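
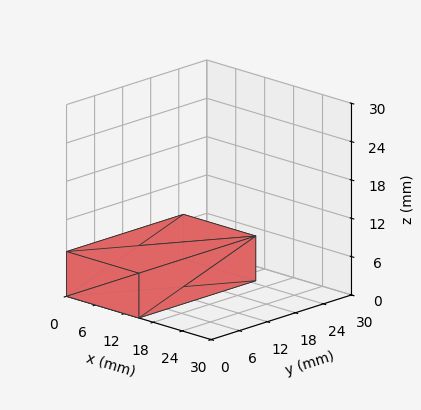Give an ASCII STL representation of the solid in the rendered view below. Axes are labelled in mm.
Reading the render: the shape is a rectangular box, roughly 15 × 25 mm footprint and 7 mm tall (dimensions read to the nearest mm from the axis ticks). For the STL, each face is triangulated and given an outward normal.

solid part
  facet normal 0.0000 0.0000 -1.0000
    outer loop
      vertex 15.000 25.000 0.000
      vertex 15.000 0.000 0.000
      vertex 0.000 0.000 0.000
    endloop
  endfacet
  facet normal 0.0000 0.0000 -1.0000
    outer loop
      vertex 0.000 25.000 0.000
      vertex 15.000 25.000 0.000
      vertex 0.000 0.000 0.000
    endloop
  endfacet
  facet normal 0.0000 0.0000 1.0000
    outer loop
      vertex 0.000 0.000 7.000
      vertex 15.000 0.000 7.000
      vertex 15.000 25.000 7.000
    endloop
  endfacet
  facet normal 0.0000 0.0000 1.0000
    outer loop
      vertex 0.000 0.000 7.000
      vertex 15.000 25.000 7.000
      vertex 0.000 25.000 7.000
    endloop
  endfacet
  facet normal 0.0000 -1.0000 0.0000
    outer loop
      vertex 0.000 0.000 0.000
      vertex 15.000 0.000 0.000
      vertex 15.000 0.000 7.000
    endloop
  endfacet
  facet normal 0.0000 -1.0000 0.0000
    outer loop
      vertex 0.000 0.000 0.000
      vertex 15.000 0.000 7.000
      vertex 0.000 0.000 7.000
    endloop
  endfacet
  facet normal 0.0000 1.0000 0.0000
    outer loop
      vertex 15.000 25.000 7.000
      vertex 15.000 25.000 0.000
      vertex 0.000 25.000 0.000
    endloop
  endfacet
  facet normal 0.0000 1.0000 0.0000
    outer loop
      vertex 0.000 25.000 7.000
      vertex 15.000 25.000 7.000
      vertex 0.000 25.000 0.000
    endloop
  endfacet
  facet normal -1.0000 0.0000 0.0000
    outer loop
      vertex 0.000 25.000 7.000
      vertex 0.000 25.000 0.000
      vertex 0.000 0.000 0.000
    endloop
  endfacet
  facet normal -1.0000 0.0000 0.0000
    outer loop
      vertex 0.000 0.000 7.000
      vertex 0.000 25.000 7.000
      vertex 0.000 0.000 0.000
    endloop
  endfacet
  facet normal 1.0000 0.0000 0.0000
    outer loop
      vertex 15.000 0.000 0.000
      vertex 15.000 25.000 0.000
      vertex 15.000 25.000 7.000
    endloop
  endfacet
  facet normal 1.0000 0.0000 0.0000
    outer loop
      vertex 15.000 0.000 0.000
      vertex 15.000 25.000 7.000
      vertex 15.000 0.000 7.000
    endloop
  endfacet
endsolid part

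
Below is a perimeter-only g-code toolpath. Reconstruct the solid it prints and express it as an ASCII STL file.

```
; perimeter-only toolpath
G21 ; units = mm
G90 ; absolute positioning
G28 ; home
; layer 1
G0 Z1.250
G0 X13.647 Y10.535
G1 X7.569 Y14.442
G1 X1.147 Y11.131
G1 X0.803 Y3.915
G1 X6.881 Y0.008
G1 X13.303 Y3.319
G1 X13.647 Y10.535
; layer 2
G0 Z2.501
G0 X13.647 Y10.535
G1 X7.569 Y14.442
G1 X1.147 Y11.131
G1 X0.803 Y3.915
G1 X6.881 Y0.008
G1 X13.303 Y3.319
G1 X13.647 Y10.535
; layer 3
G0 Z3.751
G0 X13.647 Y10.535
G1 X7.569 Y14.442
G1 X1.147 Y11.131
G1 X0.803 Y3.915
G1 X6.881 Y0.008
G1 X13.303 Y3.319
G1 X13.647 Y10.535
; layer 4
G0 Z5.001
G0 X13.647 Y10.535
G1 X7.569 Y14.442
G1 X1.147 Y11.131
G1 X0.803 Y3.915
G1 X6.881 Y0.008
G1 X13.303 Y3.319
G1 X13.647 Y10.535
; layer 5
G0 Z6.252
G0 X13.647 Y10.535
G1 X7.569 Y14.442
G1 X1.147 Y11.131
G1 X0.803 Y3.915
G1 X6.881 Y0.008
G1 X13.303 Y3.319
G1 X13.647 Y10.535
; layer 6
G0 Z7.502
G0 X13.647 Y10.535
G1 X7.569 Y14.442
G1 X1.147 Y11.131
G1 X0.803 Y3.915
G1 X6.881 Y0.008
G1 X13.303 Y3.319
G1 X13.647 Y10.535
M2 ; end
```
solid part
  facet normal 0.0000 0.0000 -1.0000
    outer loop
      vertex 1.147 11.131 0.000
      vertex 7.569 14.442 0.000
      vertex 13.647 10.535 0.000
    endloop
  endfacet
  facet normal 0.0000 0.0000 -1.0000
    outer loop
      vertex 0.803 3.915 0.000
      vertex 1.147 11.131 0.000
      vertex 13.647 10.535 0.000
    endloop
  endfacet
  facet normal 0.0000 0.0000 -1.0000
    outer loop
      vertex 6.881 0.008 0.000
      vertex 0.803 3.915 0.000
      vertex 13.647 10.535 0.000
    endloop
  endfacet
  facet normal 0.0000 0.0000 -1.0000
    outer loop
      vertex 13.303 3.319 0.000
      vertex 6.881 0.008 0.000
      vertex 13.647 10.535 0.000
    endloop
  endfacet
  facet normal 0.0000 0.0000 1.0000
    outer loop
      vertex 13.647 10.535 7.502
      vertex 7.569 14.442 7.502
      vertex 1.147 11.131 7.502
    endloop
  endfacet
  facet normal 0.0000 0.0000 1.0000
    outer loop
      vertex 13.647 10.535 7.502
      vertex 1.147 11.131 7.502
      vertex 0.803 3.915 7.502
    endloop
  endfacet
  facet normal 0.0000 0.0000 1.0000
    outer loop
      vertex 13.647 10.535 7.502
      vertex 0.803 3.915 7.502
      vertex 6.881 0.008 7.502
    endloop
  endfacet
  facet normal 0.0000 0.0000 1.0000
    outer loop
      vertex 13.647 10.535 7.502
      vertex 6.881 0.008 7.502
      vertex 13.303 3.319 7.502
    endloop
  endfacet
  facet normal 0.5407 0.8412 0.0000
    outer loop
      vertex 13.647 10.535 0.000
      vertex 7.569 14.442 0.000
      vertex 7.569 14.442 7.502
    endloop
  endfacet
  facet normal 0.5407 0.8412 0.0000
    outer loop
      vertex 13.647 10.535 0.000
      vertex 7.569 14.442 7.502
      vertex 13.647 10.535 7.502
    endloop
  endfacet
  facet normal -0.4583 0.8888 0.0000
    outer loop
      vertex 7.569 14.442 0.000
      vertex 1.147 11.131 0.000
      vertex 1.147 11.131 7.502
    endloop
  endfacet
  facet normal -0.4583 0.8888 0.0000
    outer loop
      vertex 7.569 14.442 0.000
      vertex 1.147 11.131 7.502
      vertex 7.569 14.442 7.502
    endloop
  endfacet
  facet normal -0.9989 0.0476 0.0000
    outer loop
      vertex 1.147 11.131 0.000
      vertex 0.803 3.915 0.000
      vertex 0.803 3.915 7.502
    endloop
  endfacet
  facet normal -0.9989 0.0476 0.0000
    outer loop
      vertex 1.147 11.131 0.000
      vertex 0.803 3.915 7.502
      vertex 1.147 11.131 7.502
    endloop
  endfacet
  facet normal -0.5407 -0.8412 0.0000
    outer loop
      vertex 0.803 3.915 0.000
      vertex 6.881 0.008 0.000
      vertex 6.881 0.008 7.502
    endloop
  endfacet
  facet normal -0.5407 -0.8412 0.0000
    outer loop
      vertex 0.803 3.915 0.000
      vertex 6.881 0.008 7.502
      vertex 0.803 3.915 7.502
    endloop
  endfacet
  facet normal 0.4583 -0.8888 0.0000
    outer loop
      vertex 6.881 0.008 0.000
      vertex 13.303 3.319 0.000
      vertex 13.303 3.319 7.502
    endloop
  endfacet
  facet normal 0.4583 -0.8888 0.0000
    outer loop
      vertex 6.881 0.008 0.000
      vertex 13.303 3.319 7.502
      vertex 6.881 0.008 7.502
    endloop
  endfacet
  facet normal 0.9989 -0.0476 0.0000
    outer loop
      vertex 13.303 3.319 0.000
      vertex 13.647 10.535 0.000
      vertex 13.647 10.535 7.502
    endloop
  endfacet
  facet normal 0.9989 -0.0476 0.0000
    outer loop
      vertex 13.303 3.319 0.000
      vertex 13.647 10.535 7.502
      vertex 13.303 3.319 7.502
    endloop
  endfacet
endsolid part

The G0 Z moves step by Δz≈1.250 mm. Every layer's G1 loop is the same polygon, so the solid is a straight extrusion of it from z=0 to z≈7.5. Closing with flat bottom and top caps and triangulating gives 20 facets — a regular 6-sided prism (a cylinder approximated with 6 flat sides), circumscribed radius ≈ 7.22 mm, height ≈ 7.5 mm.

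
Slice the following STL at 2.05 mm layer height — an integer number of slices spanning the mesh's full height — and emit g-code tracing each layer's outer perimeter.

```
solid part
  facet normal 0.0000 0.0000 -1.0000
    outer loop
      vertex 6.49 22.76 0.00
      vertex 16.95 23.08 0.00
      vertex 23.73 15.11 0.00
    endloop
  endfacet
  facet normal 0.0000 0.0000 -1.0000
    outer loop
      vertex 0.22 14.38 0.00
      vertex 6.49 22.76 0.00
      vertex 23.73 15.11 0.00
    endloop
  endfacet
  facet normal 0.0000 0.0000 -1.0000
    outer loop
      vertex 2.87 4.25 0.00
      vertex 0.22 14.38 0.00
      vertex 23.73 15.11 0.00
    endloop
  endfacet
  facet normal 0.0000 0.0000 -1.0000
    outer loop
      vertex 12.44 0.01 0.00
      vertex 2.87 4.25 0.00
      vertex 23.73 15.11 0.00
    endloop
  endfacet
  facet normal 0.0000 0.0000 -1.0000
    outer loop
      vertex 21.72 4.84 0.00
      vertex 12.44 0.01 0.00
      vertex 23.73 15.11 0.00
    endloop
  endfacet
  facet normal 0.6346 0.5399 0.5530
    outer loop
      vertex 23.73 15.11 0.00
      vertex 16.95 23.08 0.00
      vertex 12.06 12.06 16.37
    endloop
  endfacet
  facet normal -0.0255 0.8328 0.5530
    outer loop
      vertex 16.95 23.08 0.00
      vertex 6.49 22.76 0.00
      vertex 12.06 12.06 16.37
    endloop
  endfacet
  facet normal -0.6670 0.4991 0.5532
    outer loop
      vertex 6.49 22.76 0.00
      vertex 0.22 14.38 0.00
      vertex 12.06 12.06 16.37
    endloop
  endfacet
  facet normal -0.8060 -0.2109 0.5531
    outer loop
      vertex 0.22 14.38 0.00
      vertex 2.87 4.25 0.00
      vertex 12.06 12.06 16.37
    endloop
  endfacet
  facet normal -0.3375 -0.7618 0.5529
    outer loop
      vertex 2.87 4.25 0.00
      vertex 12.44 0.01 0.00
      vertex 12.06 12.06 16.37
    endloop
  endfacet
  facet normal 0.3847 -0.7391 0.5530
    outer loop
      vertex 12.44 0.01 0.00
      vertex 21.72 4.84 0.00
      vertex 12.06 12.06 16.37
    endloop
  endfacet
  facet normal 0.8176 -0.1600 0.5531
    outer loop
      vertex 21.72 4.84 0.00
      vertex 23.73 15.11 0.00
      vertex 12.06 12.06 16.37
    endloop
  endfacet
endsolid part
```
; perimeter-only toolpath
G21 ; units = mm
G90 ; absolute positioning
G28 ; home
; layer 1
G0 Z2.05
G0 X22.27 Y14.73
G1 X16.34 Y21.70
G1 X7.19 Y21.42
G1 X1.70 Y14.09
G1 X4.02 Y5.23
G1 X12.39 Y1.52
G1 X20.51 Y5.74
G1 X22.27 Y14.73
; layer 2
G0 Z4.09
G0 X20.81 Y14.35
G1 X15.73 Y20.32
G1 X7.88 Y20.09
G1 X3.18 Y13.80
G1 X5.17 Y6.20
G1 X12.35 Y3.02
G1 X19.30 Y6.64
G1 X20.81 Y14.35
; layer 3
G0 Z6.14
G0 X19.35 Y13.97
G1 X15.12 Y18.95
G1 X8.58 Y18.75
G1 X4.66 Y13.51
G1 X6.32 Y7.18
G1 X12.30 Y4.53
G1 X18.10 Y7.55
G1 X19.35 Y13.97
; layer 4
G0 Z8.19
G0 X17.89 Y13.59
G1 X14.50 Y17.57
G1 X9.28 Y17.41
G1 X6.14 Y13.22
G1 X7.46 Y8.16
G1 X12.25 Y6.04
G1 X16.89 Y8.45
G1 X17.89 Y13.59
; layer 5
G0 Z10.23
G0 X16.44 Y13.20
G1 X13.89 Y16.19
G1 X9.97 Y16.07
G1 X7.62 Y12.93
G1 X8.61 Y9.13
G1 X12.20 Y7.54
G1 X15.68 Y9.35
G1 X16.44 Y13.20
; layer 6
G0 Z12.28
G0 X14.98 Y12.82
G1 X13.28 Y14.81
G1 X10.67 Y14.73
G1 X9.10 Y12.64
G1 X9.76 Y10.11
G1 X12.15 Y9.05
G1 X14.47 Y10.25
G1 X14.98 Y12.82
; layer 7
G0 Z14.32
G0 X13.52 Y12.44
G1 X12.67 Y13.44
G1 X11.36 Y13.40
G1 X10.58 Y12.35
G1 X10.91 Y11.08
G1 X12.11 Y10.55
G1 X13.27 Y11.16
G1 X13.52 Y12.44
M2 ; end

The solid is a regular 7-sided pyramid, base circumscribed radius ≈ 12.1 mm, apex at z ≈ 16.4 mm. Slicing at Δz = 2.05 mm — 8 equal slices spanning the solid's height, so layer i sits at z = i·h/8 — gives 7 non-empty perimeters. Each is a 7-segment closed polygon; G0 lifts to the layer z and rapids to the start vertex, then G1 traces the edges. The cross-section shrinks linearly with z (the slice at the apex is degenerate and omitted).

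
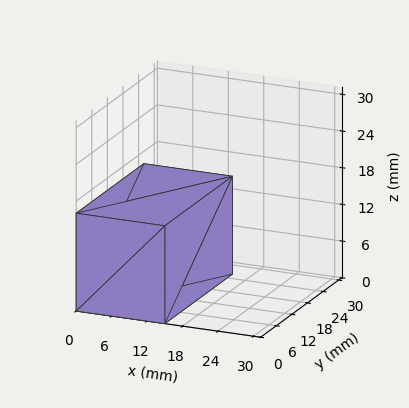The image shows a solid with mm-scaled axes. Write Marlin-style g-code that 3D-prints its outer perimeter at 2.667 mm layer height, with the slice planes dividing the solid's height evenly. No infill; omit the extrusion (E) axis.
Reading the render: the shape is a rectangular box, roughly 15 × 26 mm footprint and 16 mm tall (dimensions read to the nearest mm from the axis ticks). For the g-code, the solid's height is divided into equal slices at the stated Δz and each level perimeter traced with G1 moves after a G0 lift.

; perimeter-only toolpath
G21 ; units = mm
G90 ; absolute positioning
G28 ; home
; layer 1
G0 Z2.667
G0 X0.000 Y0.000
G1 X15.000 Y0.000
G1 X15.000 Y26.000
G1 X0.000 Y26.000
G1 X0.000 Y0.000
; layer 2
G0 Z5.333
G0 X0.000 Y0.000
G1 X15.000 Y0.000
G1 X15.000 Y26.000
G1 X0.000 Y26.000
G1 X0.000 Y0.000
; layer 3
G0 Z8.000
G0 X0.000 Y0.000
G1 X15.000 Y0.000
G1 X15.000 Y26.000
G1 X0.000 Y26.000
G1 X0.000 Y0.000
; layer 4
G0 Z10.667
G0 X0.000 Y0.000
G1 X15.000 Y0.000
G1 X15.000 Y26.000
G1 X0.000 Y26.000
G1 X0.000 Y0.000
; layer 5
G0 Z13.333
G0 X0.000 Y0.000
G1 X15.000 Y0.000
G1 X15.000 Y26.000
G1 X0.000 Y26.000
G1 X0.000 Y0.000
; layer 6
G0 Z16.000
G0 X0.000 Y0.000
G1 X15.000 Y0.000
G1 X15.000 Y26.000
G1 X0.000 Y26.000
G1 X0.000 Y0.000
M2 ; end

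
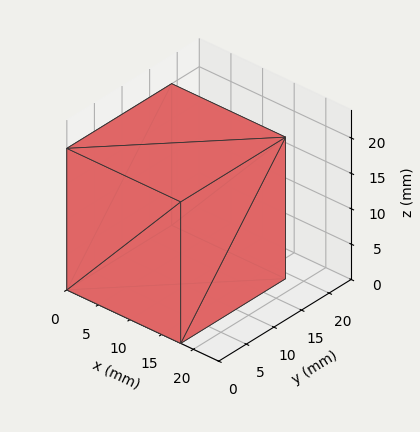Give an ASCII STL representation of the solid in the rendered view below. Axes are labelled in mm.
Reading the render: the shape is a rectangular box, roughly 18 × 19 mm footprint and 20 mm tall (dimensions read to the nearest mm from the axis ticks). For the STL, each face is triangulated and given an outward normal.

solid part
  facet normal 0.0000 0.0000 -1.0000
    outer loop
      vertex 18.000 19.000 0.000
      vertex 18.000 0.000 0.000
      vertex 0.000 0.000 0.000
    endloop
  endfacet
  facet normal 0.0000 0.0000 -1.0000
    outer loop
      vertex 0.000 19.000 0.000
      vertex 18.000 19.000 0.000
      vertex 0.000 0.000 0.000
    endloop
  endfacet
  facet normal 0.0000 0.0000 1.0000
    outer loop
      vertex 0.000 0.000 20.000
      vertex 18.000 0.000 20.000
      vertex 18.000 19.000 20.000
    endloop
  endfacet
  facet normal 0.0000 0.0000 1.0000
    outer loop
      vertex 0.000 0.000 20.000
      vertex 18.000 19.000 20.000
      vertex 0.000 19.000 20.000
    endloop
  endfacet
  facet normal 0.0000 -1.0000 0.0000
    outer loop
      vertex 0.000 0.000 0.000
      vertex 18.000 0.000 0.000
      vertex 18.000 0.000 20.000
    endloop
  endfacet
  facet normal 0.0000 -1.0000 0.0000
    outer loop
      vertex 0.000 0.000 0.000
      vertex 18.000 0.000 20.000
      vertex 0.000 0.000 20.000
    endloop
  endfacet
  facet normal 0.0000 1.0000 0.0000
    outer loop
      vertex 18.000 19.000 20.000
      vertex 18.000 19.000 0.000
      vertex 0.000 19.000 0.000
    endloop
  endfacet
  facet normal 0.0000 1.0000 0.0000
    outer loop
      vertex 0.000 19.000 20.000
      vertex 18.000 19.000 20.000
      vertex 0.000 19.000 0.000
    endloop
  endfacet
  facet normal -1.0000 0.0000 0.0000
    outer loop
      vertex 0.000 19.000 20.000
      vertex 0.000 19.000 0.000
      vertex 0.000 0.000 0.000
    endloop
  endfacet
  facet normal -1.0000 0.0000 0.0000
    outer loop
      vertex 0.000 0.000 20.000
      vertex 0.000 19.000 20.000
      vertex 0.000 0.000 0.000
    endloop
  endfacet
  facet normal 1.0000 0.0000 0.0000
    outer loop
      vertex 18.000 0.000 0.000
      vertex 18.000 19.000 0.000
      vertex 18.000 19.000 20.000
    endloop
  endfacet
  facet normal 1.0000 0.0000 0.0000
    outer loop
      vertex 18.000 0.000 0.000
      vertex 18.000 19.000 20.000
      vertex 18.000 0.000 20.000
    endloop
  endfacet
endsolid part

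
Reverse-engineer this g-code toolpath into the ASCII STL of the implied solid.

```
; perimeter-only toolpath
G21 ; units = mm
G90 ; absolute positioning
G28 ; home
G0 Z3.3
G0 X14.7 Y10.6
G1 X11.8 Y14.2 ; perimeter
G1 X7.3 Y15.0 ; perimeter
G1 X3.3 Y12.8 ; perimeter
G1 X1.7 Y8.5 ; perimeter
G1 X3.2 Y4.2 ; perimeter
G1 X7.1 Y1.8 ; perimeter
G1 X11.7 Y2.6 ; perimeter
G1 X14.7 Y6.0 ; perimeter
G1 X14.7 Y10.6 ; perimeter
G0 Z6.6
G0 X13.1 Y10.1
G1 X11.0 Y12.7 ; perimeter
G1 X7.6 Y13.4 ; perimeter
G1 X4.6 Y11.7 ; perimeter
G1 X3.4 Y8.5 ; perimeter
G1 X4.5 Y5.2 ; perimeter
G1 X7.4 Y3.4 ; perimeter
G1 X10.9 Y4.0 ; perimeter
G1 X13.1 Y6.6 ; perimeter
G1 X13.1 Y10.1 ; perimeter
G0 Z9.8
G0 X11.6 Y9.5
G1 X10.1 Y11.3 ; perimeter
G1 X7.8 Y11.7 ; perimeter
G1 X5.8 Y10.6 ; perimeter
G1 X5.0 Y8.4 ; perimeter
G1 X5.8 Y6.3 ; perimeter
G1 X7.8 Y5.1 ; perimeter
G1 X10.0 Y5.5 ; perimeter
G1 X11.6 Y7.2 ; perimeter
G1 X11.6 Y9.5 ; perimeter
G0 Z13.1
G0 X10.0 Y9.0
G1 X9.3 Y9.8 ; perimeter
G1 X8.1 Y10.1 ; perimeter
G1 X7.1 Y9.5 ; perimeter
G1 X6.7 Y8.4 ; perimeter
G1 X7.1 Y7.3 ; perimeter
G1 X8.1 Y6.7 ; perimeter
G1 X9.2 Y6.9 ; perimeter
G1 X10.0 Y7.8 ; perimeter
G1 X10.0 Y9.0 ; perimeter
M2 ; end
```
solid part
  facet normal 0.0000 0.0000 -1.0000
    outer loop
      vertex 7.0 16.7 0.0
      vertex 12.7 15.6 0.0
      vertex 16.3 11.2 0.0
    endloop
  endfacet
  facet normal 0.0000 0.0000 -1.0000
    outer loop
      vertex 2.0 13.9 0.0
      vertex 7.0 16.7 0.0
      vertex 16.3 11.2 0.0
    endloop
  endfacet
  facet normal 0.0000 0.0000 -1.0000
    outer loop
      vertex 0.0 8.5 0.0
      vertex 2.0 13.9 0.0
      vertex 16.3 11.2 0.0
    endloop
  endfacet
  facet normal 0.0000 0.0000 -1.0000
    outer loop
      vertex 1.9 3.1 0.0
      vertex 0.0 8.5 0.0
      vertex 16.3 11.2 0.0
    endloop
  endfacet
  facet normal 0.0000 0.0000 -1.0000
    outer loop
      vertex 6.8 0.1 0.0
      vertex 1.9 3.1 0.0
      vertex 16.3 11.2 0.0
    endloop
  endfacet
  facet normal 0.0000 0.0000 -1.0000
    outer loop
      vertex 12.5 1.1 0.0
      vertex 6.8 0.1 0.0
      vertex 16.3 11.2 0.0
    endloop
  endfacet
  facet normal 0.0000 0.0000 -1.0000
    outer loop
      vertex 16.3 5.4 0.0
      vertex 12.5 1.1 0.0
      vertex 16.3 11.2 0.0
    endloop
  endfacet
  facet normal 0.6975 0.5707 0.4334
    outer loop
      vertex 16.3 11.2 0.0
      vertex 12.7 15.6 0.0
      vertex 8.4 8.4 16.4
    endloop
  endfacet
  facet normal 0.1708 0.8849 0.4333
    outer loop
      vertex 12.7 15.6 0.0
      vertex 7.0 16.7 0.0
      vertex 8.4 8.4 16.4
    endloop
  endfacet
  facet normal -0.4399 0.7856 0.4351
    outer loop
      vertex 7.0 16.7 0.0
      vertex 2.0 13.9 0.0
      vertex 8.4 8.4 16.4
    endloop
  endfacet
  facet normal -0.8446 0.3128 0.4345
    outer loop
      vertex 2.0 13.9 0.0
      vertex 0.0 8.5 0.0
      vertex 8.4 8.4 16.4
    endloop
  endfacet
  facet normal -0.8500 -0.2991 0.4336
    outer loop
      vertex 0.0 8.5 0.0
      vertex 1.9 3.1 0.0
      vertex 8.4 8.4 16.4
    endloop
  endfacet
  facet normal -0.4703 -0.7681 0.4346
    outer loop
      vertex 1.9 3.1 0.0
      vertex 6.8 0.1 0.0
      vertex 8.4 8.4 16.4
    endloop
  endfacet
  facet normal 0.1557 -0.8874 0.4339
    outer loop
      vertex 6.8 0.1 0.0
      vertex 12.5 1.1 0.0
      vertex 8.4 8.4 16.4
    endloop
  endfacet
  facet normal 0.6750 -0.5965 0.4343
    outer loop
      vertex 12.5 1.1 0.0
      vertex 16.3 5.4 0.0
      vertex 8.4 8.4 16.4
    endloop
  endfacet
  facet normal 0.9009 0.0000 0.4340
    outer loop
      vertex 16.3 5.4 0.0
      vertex 16.3 11.2 0.0
      vertex 8.4 8.4 16.4
    endloop
  endfacet
endsolid part

The G0 Z moves step by Δz≈3.3 mm. The G1 loops shrink linearly with z, so the solid tapers from its base footprint up to z≈16.4. Closing with a flat bottom cap and the tapered top and triangulating gives 16 facets — a regular 9-sided pyramid, base circumscribed radius ≈ 8.4 mm, apex at z ≈ 16.4 mm.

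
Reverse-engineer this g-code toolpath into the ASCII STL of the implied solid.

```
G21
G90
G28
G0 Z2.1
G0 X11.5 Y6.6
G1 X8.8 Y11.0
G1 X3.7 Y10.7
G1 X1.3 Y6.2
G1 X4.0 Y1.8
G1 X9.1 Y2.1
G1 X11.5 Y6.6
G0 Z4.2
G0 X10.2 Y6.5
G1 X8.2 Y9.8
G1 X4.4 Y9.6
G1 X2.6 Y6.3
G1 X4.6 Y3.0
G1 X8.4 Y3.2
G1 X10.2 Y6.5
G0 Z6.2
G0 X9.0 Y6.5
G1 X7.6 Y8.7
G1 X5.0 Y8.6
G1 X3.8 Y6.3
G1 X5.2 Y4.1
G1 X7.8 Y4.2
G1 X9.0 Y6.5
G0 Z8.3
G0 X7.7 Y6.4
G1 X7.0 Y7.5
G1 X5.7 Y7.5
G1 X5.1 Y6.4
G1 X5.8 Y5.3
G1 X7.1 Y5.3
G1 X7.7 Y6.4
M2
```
solid part
  facet normal 0.0000 0.0000 -1.0000
    outer loop
      vertex 3.0 11.8 0.0
      vertex 9.4 12.1 0.0
      vertex 12.8 6.6 0.0
    endloop
  endfacet
  facet normal 0.0000 0.0000 -1.0000
    outer loop
      vertex 0.0 6.2 0.0
      vertex 3.0 11.8 0.0
      vertex 12.8 6.6 0.0
    endloop
  endfacet
  facet normal 0.0000 0.0000 -1.0000
    outer loop
      vertex 3.4 0.7 0.0
      vertex 0.0 6.2 0.0
      vertex 12.8 6.6 0.0
    endloop
  endfacet
  facet normal 0.0000 0.0000 -1.0000
    outer loop
      vertex 9.8 1.0 0.0
      vertex 3.4 0.7 0.0
      vertex 12.8 6.6 0.0
    endloop
  endfacet
  facet normal 0.7505 0.4639 0.4707
    outer loop
      vertex 12.8 6.6 0.0
      vertex 9.4 12.1 0.0
      vertex 6.4 6.4 10.4
    endloop
  endfacet
  facet normal -0.0413 0.8812 0.4710
    outer loop
      vertex 9.4 12.1 0.0
      vertex 3.0 11.8 0.0
      vertex 6.4 6.4 10.4
    endloop
  endfacet
  facet normal -0.7778 0.4167 0.4706
    outer loop
      vertex 3.0 11.8 0.0
      vertex 0.0 6.2 0.0
      vertex 6.4 6.4 10.4
    endloop
  endfacet
  facet normal -0.7505 -0.4639 0.4707
    outer loop
      vertex 0.0 6.2 0.0
      vertex 3.4 0.7 0.0
      vertex 6.4 6.4 10.4
    endloop
  endfacet
  facet normal 0.0413 -0.8812 0.4710
    outer loop
      vertex 3.4 0.7 0.0
      vertex 9.8 1.0 0.0
      vertex 6.4 6.4 10.4
    endloop
  endfacet
  facet normal 0.7778 -0.4167 0.4706
    outer loop
      vertex 9.8 1.0 0.0
      vertex 12.8 6.6 0.0
      vertex 6.4 6.4 10.4
    endloop
  endfacet
endsolid part

The G0 Z moves step by Δz≈2.1 mm. The G1 loops shrink linearly with z, so the solid tapers from its base footprint up to z≈10.4. Closing with a flat bottom cap and the tapered top and triangulating gives 10 facets — a regular 6-sided pyramid, base circumscribed radius ≈ 6.4 mm, apex at z ≈ 10.4 mm.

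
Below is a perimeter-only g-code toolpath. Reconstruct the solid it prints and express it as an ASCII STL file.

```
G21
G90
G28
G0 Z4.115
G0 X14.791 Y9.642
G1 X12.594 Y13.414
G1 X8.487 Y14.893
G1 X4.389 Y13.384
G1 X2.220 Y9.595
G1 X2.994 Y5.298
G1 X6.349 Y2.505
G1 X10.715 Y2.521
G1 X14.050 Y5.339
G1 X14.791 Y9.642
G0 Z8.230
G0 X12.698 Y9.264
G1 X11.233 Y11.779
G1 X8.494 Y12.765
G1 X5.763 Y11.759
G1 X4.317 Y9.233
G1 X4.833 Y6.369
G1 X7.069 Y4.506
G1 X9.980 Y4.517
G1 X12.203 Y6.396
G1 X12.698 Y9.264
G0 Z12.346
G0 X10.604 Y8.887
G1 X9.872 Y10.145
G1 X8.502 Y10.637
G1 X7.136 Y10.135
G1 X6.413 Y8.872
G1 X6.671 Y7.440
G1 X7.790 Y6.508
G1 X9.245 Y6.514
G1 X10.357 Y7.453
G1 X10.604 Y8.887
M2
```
solid part
  facet normal 0.0000 0.0000 -1.0000
    outer loop
      vertex 8.479 17.020 0.000
      vertex 13.956 15.049 0.000
      vertex 16.885 10.019 0.000
    endloop
  endfacet
  facet normal 0.0000 0.0000 -1.0000
    outer loop
      vertex 3.016 15.009 0.000
      vertex 8.479 17.020 0.000
      vertex 16.885 10.019 0.000
    endloop
  endfacet
  facet normal 0.0000 0.0000 -1.0000
    outer loop
      vertex 0.124 9.957 0.000
      vertex 3.016 15.009 0.000
      vertex 16.885 10.019 0.000
    endloop
  endfacet
  facet normal 0.0000 0.0000 -1.0000
    outer loop
      vertex 1.156 4.228 0.000
      vertex 0.124 9.957 0.000
      vertex 16.885 10.019 0.000
    endloop
  endfacet
  facet normal 0.0000 0.0000 -1.0000
    outer loop
      vertex 5.629 0.503 0.000
      vertex 1.156 4.228 0.000
      vertex 16.885 10.019 0.000
    endloop
  endfacet
  facet normal 0.0000 0.0000 -1.0000
    outer loop
      vertex 11.450 0.524 0.000
      vertex 5.629 0.503 0.000
      vertex 16.885 10.019 0.000
    endloop
  endfacet
  facet normal 0.0000 0.0000 -1.0000
    outer loop
      vertex 15.896 4.282 0.000
      vertex 11.450 0.524 0.000
      vertex 16.885 10.019 0.000
    endloop
  endfacet
  facet normal 0.7773 0.4526 0.4370
    outer loop
      vertex 16.885 10.019 0.000
      vertex 13.956 15.049 0.000
      vertex 8.510 8.510 16.461
    endloop
  endfacet
  facet normal 0.3046 0.8463 0.4370
    outer loop
      vertex 13.956 15.049 0.000
      vertex 8.479 17.020 0.000
      vertex 8.510 8.510 16.461
    endloop
  endfacet
  facet normal -0.3107 0.8441 0.4370
    outer loop
      vertex 8.479 17.020 0.000
      vertex 3.016 15.009 0.000
      vertex 8.510 8.510 16.461
    endloop
  endfacet
  facet normal -0.7806 0.4469 0.4370
    outer loop
      vertex 3.016 15.009 0.000
      vertex 0.124 9.957 0.000
      vertex 8.510 8.510 16.461
    endloop
  endfacet
  facet normal -0.8852 -0.1595 0.4370
    outer loop
      vertex 0.124 9.957 0.000
      vertex 1.156 4.228 0.000
      vertex 8.510 8.510 16.461
    endloop
  endfacet
  facet normal -0.5756 -0.6912 0.4370
    outer loop
      vertex 1.156 4.228 0.000
      vertex 5.629 0.503 0.000
      vertex 8.510 8.510 16.461
    endloop
  endfacet
  facet normal 0.0032 -0.8995 0.4370
    outer loop
      vertex 5.629 0.503 0.000
      vertex 11.450 0.524 0.000
      vertex 8.510 8.510 16.461
    endloop
  endfacet
  facet normal 0.5806 -0.6869 0.4370
    outer loop
      vertex 11.450 0.524 0.000
      vertex 15.896 4.282 0.000
      vertex 8.510 8.510 16.461
    endloop
  endfacet
  facet normal 0.8864 -0.1528 0.4370
    outer loop
      vertex 15.896 4.282 0.000
      vertex 16.885 10.019 0.000
      vertex 8.510 8.510 16.461
    endloop
  endfacet
endsolid part

The G0 Z moves step by Δz≈4.115 mm. The G1 loops shrink linearly with z, so the solid tapers from its base footprint up to z≈16.5. Closing with a flat bottom cap and the tapered top and triangulating gives 16 facets — a regular 9-sided pyramid, base circumscribed radius ≈ 8.51 mm, apex at z ≈ 16.5 mm.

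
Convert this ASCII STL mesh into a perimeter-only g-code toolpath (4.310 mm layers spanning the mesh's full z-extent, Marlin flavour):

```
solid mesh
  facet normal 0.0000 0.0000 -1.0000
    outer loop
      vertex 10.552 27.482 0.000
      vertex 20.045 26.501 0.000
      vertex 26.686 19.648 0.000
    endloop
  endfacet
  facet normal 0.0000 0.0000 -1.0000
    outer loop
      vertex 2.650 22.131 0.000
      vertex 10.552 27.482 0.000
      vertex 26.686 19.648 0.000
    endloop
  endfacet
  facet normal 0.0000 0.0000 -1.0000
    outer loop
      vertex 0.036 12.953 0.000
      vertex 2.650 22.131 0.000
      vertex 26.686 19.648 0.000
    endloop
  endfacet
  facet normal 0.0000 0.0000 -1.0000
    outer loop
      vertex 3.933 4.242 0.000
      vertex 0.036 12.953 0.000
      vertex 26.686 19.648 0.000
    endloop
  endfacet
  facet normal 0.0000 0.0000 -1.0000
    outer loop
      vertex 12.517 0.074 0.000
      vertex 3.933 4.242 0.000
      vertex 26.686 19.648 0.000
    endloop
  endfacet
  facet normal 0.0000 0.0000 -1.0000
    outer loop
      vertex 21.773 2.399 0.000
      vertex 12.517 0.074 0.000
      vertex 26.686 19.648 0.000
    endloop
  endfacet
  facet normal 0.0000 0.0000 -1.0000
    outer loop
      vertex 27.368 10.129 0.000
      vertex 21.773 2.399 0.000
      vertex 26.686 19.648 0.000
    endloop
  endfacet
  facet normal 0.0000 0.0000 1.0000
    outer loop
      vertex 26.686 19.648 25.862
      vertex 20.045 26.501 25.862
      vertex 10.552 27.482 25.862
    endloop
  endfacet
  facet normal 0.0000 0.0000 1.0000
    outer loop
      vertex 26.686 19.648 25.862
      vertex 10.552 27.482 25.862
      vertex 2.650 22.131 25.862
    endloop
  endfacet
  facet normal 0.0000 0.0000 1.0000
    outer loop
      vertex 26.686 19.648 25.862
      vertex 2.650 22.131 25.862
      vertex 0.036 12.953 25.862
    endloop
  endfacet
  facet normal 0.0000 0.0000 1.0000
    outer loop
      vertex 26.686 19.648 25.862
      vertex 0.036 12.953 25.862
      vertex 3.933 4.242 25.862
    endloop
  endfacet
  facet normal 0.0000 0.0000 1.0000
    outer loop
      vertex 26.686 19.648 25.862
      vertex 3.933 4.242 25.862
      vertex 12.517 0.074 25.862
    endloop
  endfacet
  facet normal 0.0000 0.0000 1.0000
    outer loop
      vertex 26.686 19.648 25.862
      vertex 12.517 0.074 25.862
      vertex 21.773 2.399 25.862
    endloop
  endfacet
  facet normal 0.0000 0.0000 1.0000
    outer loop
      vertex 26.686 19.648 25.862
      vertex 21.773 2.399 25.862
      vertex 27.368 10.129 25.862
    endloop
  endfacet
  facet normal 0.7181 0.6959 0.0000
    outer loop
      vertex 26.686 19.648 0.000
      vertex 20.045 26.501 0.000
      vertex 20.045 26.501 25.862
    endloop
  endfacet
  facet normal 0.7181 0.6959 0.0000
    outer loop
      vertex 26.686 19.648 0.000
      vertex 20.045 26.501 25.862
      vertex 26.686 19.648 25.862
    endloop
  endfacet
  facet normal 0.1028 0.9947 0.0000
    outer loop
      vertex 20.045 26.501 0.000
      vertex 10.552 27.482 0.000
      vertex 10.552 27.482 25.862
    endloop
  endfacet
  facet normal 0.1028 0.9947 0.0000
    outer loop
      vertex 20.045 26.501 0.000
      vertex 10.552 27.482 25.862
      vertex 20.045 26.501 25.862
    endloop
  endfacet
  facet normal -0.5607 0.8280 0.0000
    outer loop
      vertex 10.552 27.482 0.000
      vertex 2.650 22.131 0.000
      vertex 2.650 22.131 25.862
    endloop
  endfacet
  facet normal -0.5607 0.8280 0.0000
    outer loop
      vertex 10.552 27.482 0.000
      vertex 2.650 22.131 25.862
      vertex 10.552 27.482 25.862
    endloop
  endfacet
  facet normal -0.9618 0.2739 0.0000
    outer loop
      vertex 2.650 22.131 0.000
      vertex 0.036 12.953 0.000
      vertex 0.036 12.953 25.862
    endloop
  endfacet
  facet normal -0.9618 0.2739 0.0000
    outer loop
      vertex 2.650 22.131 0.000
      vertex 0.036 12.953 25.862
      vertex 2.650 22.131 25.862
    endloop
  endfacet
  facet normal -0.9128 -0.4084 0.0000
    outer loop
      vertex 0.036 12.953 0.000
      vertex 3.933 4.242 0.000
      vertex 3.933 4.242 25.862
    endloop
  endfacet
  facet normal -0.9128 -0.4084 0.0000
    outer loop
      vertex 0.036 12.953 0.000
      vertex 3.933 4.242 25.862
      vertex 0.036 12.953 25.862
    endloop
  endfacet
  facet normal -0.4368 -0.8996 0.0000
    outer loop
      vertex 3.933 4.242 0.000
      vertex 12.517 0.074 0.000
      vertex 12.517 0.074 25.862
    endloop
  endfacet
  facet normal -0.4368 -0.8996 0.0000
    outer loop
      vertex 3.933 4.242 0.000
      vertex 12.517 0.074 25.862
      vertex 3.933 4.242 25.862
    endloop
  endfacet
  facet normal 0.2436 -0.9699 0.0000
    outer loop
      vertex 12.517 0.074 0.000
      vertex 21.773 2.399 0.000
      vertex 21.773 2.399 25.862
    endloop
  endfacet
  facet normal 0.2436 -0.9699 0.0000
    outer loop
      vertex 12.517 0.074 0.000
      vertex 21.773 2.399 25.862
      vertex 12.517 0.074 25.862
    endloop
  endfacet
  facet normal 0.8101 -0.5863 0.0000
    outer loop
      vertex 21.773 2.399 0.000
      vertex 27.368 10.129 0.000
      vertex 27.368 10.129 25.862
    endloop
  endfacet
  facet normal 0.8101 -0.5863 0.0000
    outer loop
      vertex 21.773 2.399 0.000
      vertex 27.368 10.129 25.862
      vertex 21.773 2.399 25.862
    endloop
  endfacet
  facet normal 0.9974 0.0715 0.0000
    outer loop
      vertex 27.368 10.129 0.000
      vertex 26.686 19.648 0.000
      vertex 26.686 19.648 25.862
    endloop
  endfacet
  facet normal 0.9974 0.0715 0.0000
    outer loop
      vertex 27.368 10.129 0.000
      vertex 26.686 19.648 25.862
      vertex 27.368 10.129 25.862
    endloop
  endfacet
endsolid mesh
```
; perimeter-only toolpath
G21 ; units = mm
G90 ; absolute positioning
G28 ; home
; layer 1
G0 Z4.310
G0 X26.686 Y19.648
G1 X20.045 Y26.501
G1 X10.552 Y27.482
G1 X2.650 Y22.131
G1 X0.036 Y12.953
G1 X3.933 Y4.242
G1 X12.517 Y0.074
G1 X21.773 Y2.399
G1 X27.368 Y10.129
G1 X26.686 Y19.648
; layer 2
G0 Z8.621
G0 X26.686 Y19.648
G1 X20.045 Y26.501
G1 X10.552 Y27.482
G1 X2.650 Y22.131
G1 X0.036 Y12.953
G1 X3.933 Y4.242
G1 X12.517 Y0.074
G1 X21.773 Y2.399
G1 X27.368 Y10.129
G1 X26.686 Y19.648
; layer 3
G0 Z12.931
G0 X26.686 Y19.648
G1 X20.045 Y26.501
G1 X10.552 Y27.482
G1 X2.650 Y22.131
G1 X0.036 Y12.953
G1 X3.933 Y4.242
G1 X12.517 Y0.074
G1 X21.773 Y2.399
G1 X27.368 Y10.129
G1 X26.686 Y19.648
; layer 4
G0 Z17.241
G0 X26.686 Y19.648
G1 X20.045 Y26.501
G1 X10.552 Y27.482
G1 X2.650 Y22.131
G1 X0.036 Y12.953
G1 X3.933 Y4.242
G1 X12.517 Y0.074
G1 X21.773 Y2.399
G1 X27.368 Y10.129
G1 X26.686 Y19.648
; layer 5
G0 Z21.552
G0 X26.686 Y19.648
G1 X20.045 Y26.501
G1 X10.552 Y27.482
G1 X2.650 Y22.131
G1 X0.036 Y12.953
G1 X3.933 Y4.242
G1 X12.517 Y0.074
G1 X21.773 Y2.399
G1 X27.368 Y10.129
G1 X26.686 Y19.648
; layer 6
G0 Z25.862
G0 X26.686 Y19.648
G1 X20.045 Y26.501
G1 X10.552 Y27.482
G1 X2.650 Y22.131
G1 X0.036 Y12.953
G1 X3.933 Y4.242
G1 X12.517 Y0.074
G1 X21.773 Y2.399
G1 X27.368 Y10.129
G1 X26.686 Y19.648
M2 ; end

The solid is a regular 9-sided prism (a cylinder approximated with 9 flat sides), circumscribed radius ≈ 14 mm, height ≈ 25.9 mm. Slicing at Δz = 4.310 mm — 6 equal slices spanning the solid's height, so layer i sits at z = i·h/6 — gives 6 non-empty perimeters. Each is a 9-segment closed polygon; G0 lifts to the layer z and rapids to the start vertex, then G1 traces the edges.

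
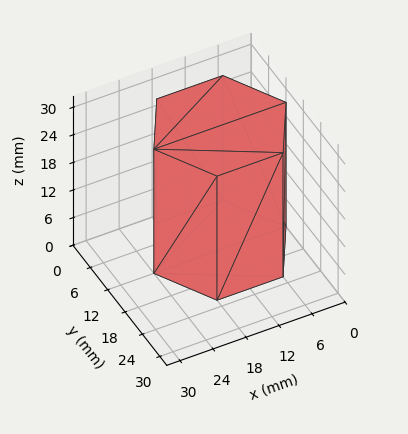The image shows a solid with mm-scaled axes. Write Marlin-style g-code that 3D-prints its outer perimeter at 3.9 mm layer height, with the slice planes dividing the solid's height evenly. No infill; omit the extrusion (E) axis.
Reading the render: the shape is a regular 6-sided prism (a cylinder approximated with 6 flat sides), circumscribed radius ≈ 12 mm, height ≈ 27 mm (dimensions read to the nearest mm from the axis ticks). For the g-code, the solid's height is divided into equal slices at the stated Δz and each level perimeter traced with G1 moves after a G0 lift.

; perimeter-only toolpath
G21 ; units = mm
G90 ; absolute positioning
G28 ; home
; layer 1
G0 Z3.9
G0 X24.0 Y12.0
G1 X18.0 Y22.4
G1 X6.0 Y22.4
G1 X0.0 Y12.0
G1 X6.0 Y1.6
G1 X18.0 Y1.6
G1 X24.0 Y12.0
; layer 2
G0 Z7.7
G0 X24.0 Y12.0
G1 X18.0 Y22.4
G1 X6.0 Y22.4
G1 X0.0 Y12.0
G1 X6.0 Y1.6
G1 X18.0 Y1.6
G1 X24.0 Y12.0
; layer 3
G0 Z11.6
G0 X24.0 Y12.0
G1 X18.0 Y22.4
G1 X6.0 Y22.4
G1 X0.0 Y12.0
G1 X6.0 Y1.6
G1 X18.0 Y1.6
G1 X24.0 Y12.0
; layer 4
G0 Z15.4
G0 X24.0 Y12.0
G1 X18.0 Y22.4
G1 X6.0 Y22.4
G1 X0.0 Y12.0
G1 X6.0 Y1.6
G1 X18.0 Y1.6
G1 X24.0 Y12.0
; layer 5
G0 Z19.3
G0 X24.0 Y12.0
G1 X18.0 Y22.4
G1 X6.0 Y22.4
G1 X0.0 Y12.0
G1 X6.0 Y1.6
G1 X18.0 Y1.6
G1 X24.0 Y12.0
; layer 6
G0 Z23.1
G0 X24.0 Y12.0
G1 X18.0 Y22.4
G1 X6.0 Y22.4
G1 X0.0 Y12.0
G1 X6.0 Y1.6
G1 X18.0 Y1.6
G1 X24.0 Y12.0
; layer 7
G0 Z27.0
G0 X24.0 Y12.0
G1 X18.0 Y22.4
G1 X6.0 Y22.4
G1 X0.0 Y12.0
G1 X6.0 Y1.6
G1 X18.0 Y1.6
G1 X24.0 Y12.0
M2 ; end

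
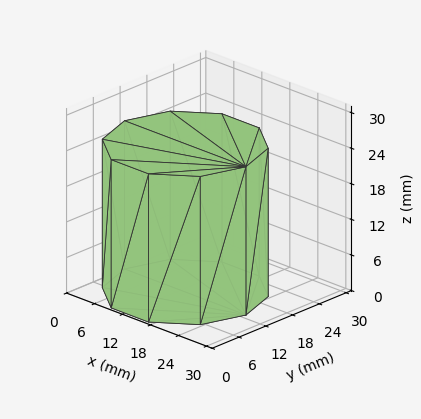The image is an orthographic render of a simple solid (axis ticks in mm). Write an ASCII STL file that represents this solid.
Reading the render: the shape is a regular 10-sided prism (a cylinder approximated with 10 flat sides), circumscribed radius ≈ 13 mm, height ≈ 25 mm (dimensions read to the nearest mm from the axis ticks). For the STL, each face is triangulated and given an outward normal.

solid part
  facet normal 0.0000 0.0000 -1.0000
    outer loop
      vertex 17.0 25.4 0.0
      vertex 23.5 20.6 0.0
      vertex 26.0 13.0 0.0
    endloop
  endfacet
  facet normal 0.0000 0.0000 -1.0000
    outer loop
      vertex 9.0 25.4 0.0
      vertex 17.0 25.4 0.0
      vertex 26.0 13.0 0.0
    endloop
  endfacet
  facet normal 0.0000 0.0000 -1.0000
    outer loop
      vertex 2.5 20.6 0.0
      vertex 9.0 25.4 0.0
      vertex 26.0 13.0 0.0
    endloop
  endfacet
  facet normal 0.0000 0.0000 -1.0000
    outer loop
      vertex 0.0 13.0 0.0
      vertex 2.5 20.6 0.0
      vertex 26.0 13.0 0.0
    endloop
  endfacet
  facet normal 0.0000 0.0000 -1.0000
    outer loop
      vertex 2.5 5.4 0.0
      vertex 0.0 13.0 0.0
      vertex 26.0 13.0 0.0
    endloop
  endfacet
  facet normal 0.0000 0.0000 -1.0000
    outer loop
      vertex 9.0 0.6 0.0
      vertex 2.5 5.4 0.0
      vertex 26.0 13.0 0.0
    endloop
  endfacet
  facet normal 0.0000 0.0000 -1.0000
    outer loop
      vertex 17.0 0.6 0.0
      vertex 9.0 0.6 0.0
      vertex 26.0 13.0 0.0
    endloop
  endfacet
  facet normal 0.0000 0.0000 -1.0000
    outer loop
      vertex 23.5 5.4 0.0
      vertex 17.0 0.6 0.0
      vertex 26.0 13.0 0.0
    endloop
  endfacet
  facet normal 0.0000 0.0000 1.0000
    outer loop
      vertex 26.0 13.0 25.0
      vertex 23.5 20.6 25.0
      vertex 17.0 25.4 25.0
    endloop
  endfacet
  facet normal 0.0000 0.0000 1.0000
    outer loop
      vertex 26.0 13.0 25.0
      vertex 17.0 25.4 25.0
      vertex 9.0 25.4 25.0
    endloop
  endfacet
  facet normal 0.0000 0.0000 1.0000
    outer loop
      vertex 26.0 13.0 25.0
      vertex 9.0 25.4 25.0
      vertex 2.5 20.6 25.0
    endloop
  endfacet
  facet normal 0.0000 0.0000 1.0000
    outer loop
      vertex 26.0 13.0 25.0
      vertex 2.5 20.6 25.0
      vertex 0.0 13.0 25.0
    endloop
  endfacet
  facet normal 0.0000 0.0000 1.0000
    outer loop
      vertex 26.0 13.0 25.0
      vertex 0.0 13.0 25.0
      vertex 2.5 5.4 25.0
    endloop
  endfacet
  facet normal 0.0000 0.0000 1.0000
    outer loop
      vertex 26.0 13.0 25.0
      vertex 2.5 5.4 25.0
      vertex 9.0 0.6 25.0
    endloop
  endfacet
  facet normal 0.0000 0.0000 1.0000
    outer loop
      vertex 26.0 13.0 25.0
      vertex 9.0 0.6 25.0
      vertex 17.0 0.6 25.0
    endloop
  endfacet
  facet normal 0.0000 0.0000 1.0000
    outer loop
      vertex 26.0 13.0 25.0
      vertex 17.0 0.6 25.0
      vertex 23.5 5.4 25.0
    endloop
  endfacet
  facet normal 0.9499 0.3125 0.0000
    outer loop
      vertex 26.0 13.0 0.0
      vertex 23.5 20.6 0.0
      vertex 23.5 20.6 25.0
    endloop
  endfacet
  facet normal 0.9499 0.3125 0.0000
    outer loop
      vertex 26.0 13.0 0.0
      vertex 23.5 20.6 25.0
      vertex 26.0 13.0 25.0
    endloop
  endfacet
  facet normal 0.5940 0.8044 0.0000
    outer loop
      vertex 23.5 20.6 0.0
      vertex 17.0 25.4 0.0
      vertex 17.0 25.4 25.0
    endloop
  endfacet
  facet normal 0.5940 0.8044 0.0000
    outer loop
      vertex 23.5 20.6 0.0
      vertex 17.0 25.4 25.0
      vertex 23.5 20.6 25.0
    endloop
  endfacet
  facet normal 0.0000 1.0000 0.0000
    outer loop
      vertex 17.0 25.4 0.0
      vertex 9.0 25.4 0.0
      vertex 9.0 25.4 25.0
    endloop
  endfacet
  facet normal 0.0000 1.0000 0.0000
    outer loop
      vertex 17.0 25.4 0.0
      vertex 9.0 25.4 25.0
      vertex 17.0 25.4 25.0
    endloop
  endfacet
  facet normal -0.5940 0.8044 0.0000
    outer loop
      vertex 9.0 25.4 0.0
      vertex 2.5 20.6 0.0
      vertex 2.5 20.6 25.0
    endloop
  endfacet
  facet normal -0.5940 0.8044 0.0000
    outer loop
      vertex 9.0 25.4 0.0
      vertex 2.5 20.6 25.0
      vertex 9.0 25.4 25.0
    endloop
  endfacet
  facet normal -0.9499 0.3125 0.0000
    outer loop
      vertex 2.5 20.6 0.0
      vertex 0.0 13.0 0.0
      vertex 0.0 13.0 25.0
    endloop
  endfacet
  facet normal -0.9499 0.3125 0.0000
    outer loop
      vertex 2.5 20.6 0.0
      vertex 0.0 13.0 25.0
      vertex 2.5 20.6 25.0
    endloop
  endfacet
  facet normal -0.9499 -0.3125 0.0000
    outer loop
      vertex 0.0 13.0 0.0
      vertex 2.5 5.4 0.0
      vertex 2.5 5.4 25.0
    endloop
  endfacet
  facet normal -0.9499 -0.3125 0.0000
    outer loop
      vertex 0.0 13.0 0.0
      vertex 2.5 5.4 25.0
      vertex 0.0 13.0 25.0
    endloop
  endfacet
  facet normal -0.5940 -0.8044 0.0000
    outer loop
      vertex 2.5 5.4 0.0
      vertex 9.0 0.6 0.0
      vertex 9.0 0.6 25.0
    endloop
  endfacet
  facet normal -0.5940 -0.8044 0.0000
    outer loop
      vertex 2.5 5.4 0.0
      vertex 9.0 0.6 25.0
      vertex 2.5 5.4 25.0
    endloop
  endfacet
  facet normal 0.0000 -1.0000 0.0000
    outer loop
      vertex 9.0 0.6 0.0
      vertex 17.0 0.6 0.0
      vertex 17.0 0.6 25.0
    endloop
  endfacet
  facet normal 0.0000 -1.0000 0.0000
    outer loop
      vertex 9.0 0.6 0.0
      vertex 17.0 0.6 25.0
      vertex 9.0 0.6 25.0
    endloop
  endfacet
  facet normal 0.5940 -0.8044 0.0000
    outer loop
      vertex 17.0 0.6 0.0
      vertex 23.5 5.4 0.0
      vertex 23.5 5.4 25.0
    endloop
  endfacet
  facet normal 0.5940 -0.8044 0.0000
    outer loop
      vertex 17.0 0.6 0.0
      vertex 23.5 5.4 25.0
      vertex 17.0 0.6 25.0
    endloop
  endfacet
  facet normal 0.9499 -0.3125 0.0000
    outer loop
      vertex 23.5 5.4 0.0
      vertex 26.0 13.0 0.0
      vertex 26.0 13.0 25.0
    endloop
  endfacet
  facet normal 0.9499 -0.3125 0.0000
    outer loop
      vertex 23.5 5.4 0.0
      vertex 26.0 13.0 25.0
      vertex 23.5 5.4 25.0
    endloop
  endfacet
endsolid part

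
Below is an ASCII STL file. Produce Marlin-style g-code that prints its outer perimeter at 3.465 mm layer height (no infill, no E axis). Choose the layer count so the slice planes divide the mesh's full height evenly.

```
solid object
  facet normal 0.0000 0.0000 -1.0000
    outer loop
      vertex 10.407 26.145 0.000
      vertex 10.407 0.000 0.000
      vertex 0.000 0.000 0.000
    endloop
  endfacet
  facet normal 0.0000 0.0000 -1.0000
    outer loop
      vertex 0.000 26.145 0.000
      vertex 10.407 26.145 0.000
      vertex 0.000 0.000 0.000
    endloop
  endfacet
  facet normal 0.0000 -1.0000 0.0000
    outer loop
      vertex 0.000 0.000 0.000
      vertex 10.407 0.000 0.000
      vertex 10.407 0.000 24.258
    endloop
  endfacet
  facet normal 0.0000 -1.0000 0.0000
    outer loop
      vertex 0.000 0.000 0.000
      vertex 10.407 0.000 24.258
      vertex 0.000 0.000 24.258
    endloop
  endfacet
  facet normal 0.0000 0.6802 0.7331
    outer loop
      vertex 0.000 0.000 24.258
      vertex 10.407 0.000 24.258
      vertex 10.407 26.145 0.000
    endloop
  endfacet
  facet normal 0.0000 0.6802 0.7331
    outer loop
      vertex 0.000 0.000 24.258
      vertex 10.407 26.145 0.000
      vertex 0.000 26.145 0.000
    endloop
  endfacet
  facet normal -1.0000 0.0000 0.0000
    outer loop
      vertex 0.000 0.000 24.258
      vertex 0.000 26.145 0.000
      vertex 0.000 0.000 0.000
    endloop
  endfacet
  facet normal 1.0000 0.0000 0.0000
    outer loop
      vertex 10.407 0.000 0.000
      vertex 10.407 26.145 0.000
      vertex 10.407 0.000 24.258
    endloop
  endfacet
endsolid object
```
; perimeter-only toolpath
G21 ; units = mm
G90 ; absolute positioning
G28 ; home
; layer 1
G0 Z3.465
G0 X0.000 Y0.000
G1 X10.407 Y0.000
G1 X10.407 Y22.410
G1 X0.000 Y22.410
G1 X0.000 Y0.000
; layer 2
G0 Z6.931
G0 X0.000 Y0.000
G1 X10.407 Y0.000
G1 X10.407 Y18.675
G1 X0.000 Y18.675
G1 X0.000 Y0.000
; layer 3
G0 Z10.396
G0 X0.000 Y0.000
G1 X10.407 Y0.000
G1 X10.407 Y14.940
G1 X0.000 Y14.940
G1 X0.000 Y0.000
; layer 4
G0 Z13.862
G0 X0.000 Y0.000
G1 X10.407 Y0.000
G1 X10.407 Y11.205
G1 X0.000 Y11.205
G1 X0.000 Y0.000
; layer 5
G0 Z17.327
G0 X0.000 Y0.000
G1 X10.407 Y0.000
G1 X10.407 Y7.470
G1 X0.000 Y7.470
G1 X0.000 Y0.000
; layer 6
G0 Z20.793
G0 X0.000 Y0.000
G1 X10.407 Y0.000
G1 X10.407 Y3.735
G1 X0.000 Y3.735
G1 X0.000 Y0.000
M2 ; end

The solid is a wedge (ramp): 10.4 × 26.1 mm base, rising to 24.3 mm along the y=0 edge and sloping linearly to z=0 at y=26.1. Slicing at Δz = 3.465 mm — 7 equal slices spanning the solid's height, so layer i sits at z = i·h/7 — gives 6 non-empty perimeters. Each is a 4-segment closed polygon; G0 lifts to the layer z and rapids to the start vertex, then G1 traces the edges. The cross-section shrinks linearly with z (the slice at the apex is degenerate and omitted).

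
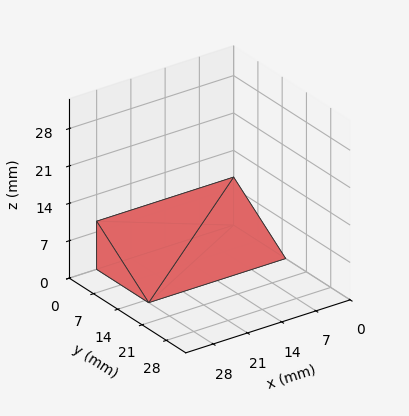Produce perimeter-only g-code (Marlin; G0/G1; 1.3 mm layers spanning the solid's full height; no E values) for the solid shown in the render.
Reading the render: the shape is a wedge (ramp): 28 × 15 mm base, rising to 9 mm along the y=0 edge and sloping linearly to z=0 at y=15 (dimensions read to the nearest mm from the axis ticks). For the g-code, the solid's height is divided into equal slices at the stated Δz and each level perimeter traced with G1 moves after a G0 lift.

; perimeter-only toolpath
G21 ; units = mm
G90 ; absolute positioning
G28 ; home
; layer 1
G0 Z1.3
G0 X0.0 Y0.0
G1 X28.0 Y0.0
G1 X28.0 Y12.9
G1 X0.0 Y12.9
G1 X0.0 Y0.0
; layer 2
G0 Z2.6
G0 X0.0 Y0.0
G1 X28.0 Y0.0
G1 X28.0 Y10.7
G1 X0.0 Y10.7
G1 X0.0 Y0.0
; layer 3
G0 Z3.9
G0 X0.0 Y0.0
G1 X28.0 Y0.0
G1 X28.0 Y8.6
G1 X0.0 Y8.6
G1 X0.0 Y0.0
; layer 4
G0 Z5.1
G0 X0.0 Y0.0
G1 X28.0 Y0.0
G1 X28.0 Y6.4
G1 X0.0 Y6.4
G1 X0.0 Y0.0
; layer 5
G0 Z6.4
G0 X0.0 Y0.0
G1 X28.0 Y0.0
G1 X28.0 Y4.3
G1 X0.0 Y4.3
G1 X0.0 Y0.0
; layer 6
G0 Z7.7
G0 X0.0 Y0.0
G1 X28.0 Y0.0
G1 X28.0 Y2.1
G1 X0.0 Y2.1
G1 X0.0 Y0.0
M2 ; end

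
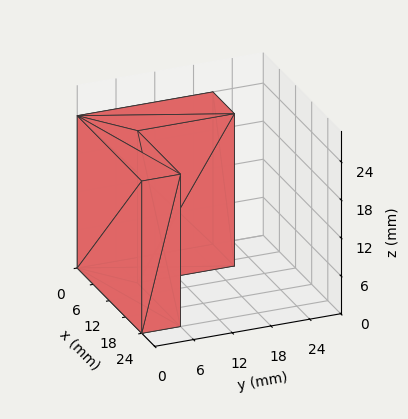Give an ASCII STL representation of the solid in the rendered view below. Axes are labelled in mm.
Reading the render: the shape is an L-shaped prism: outer 24 × 21 mm, arm thicknesses ≈ 6 mm (horizontal) and 8 mm (vertical), extruded 24 mm in z (dimensions read to the nearest mm from the axis ticks). For the STL, each face is triangulated and given an outward normal.

solid part
  facet normal 0.0000 0.0000 -1.0000
    outer loop
      vertex 24.000 6.000 0.000
      vertex 24.000 0.000 0.000
      vertex 0.000 0.000 0.000
    endloop
  endfacet
  facet normal 0.0000 0.0000 -1.0000
    outer loop
      vertex 8.000 6.000 0.000
      vertex 24.000 6.000 0.000
      vertex 0.000 0.000 0.000
    endloop
  endfacet
  facet normal 0.0000 0.0000 -1.0000
    outer loop
      vertex 8.000 21.000 0.000
      vertex 8.000 6.000 0.000
      vertex 0.000 0.000 0.000
    endloop
  endfacet
  facet normal 0.0000 0.0000 -1.0000
    outer loop
      vertex 0.000 21.000 0.000
      vertex 8.000 21.000 0.000
      vertex 0.000 0.000 0.000
    endloop
  endfacet
  facet normal 0.0000 0.0000 1.0000
    outer loop
      vertex 0.000 0.000 24.000
      vertex 24.000 0.000 24.000
      vertex 24.000 6.000 24.000
    endloop
  endfacet
  facet normal 0.0000 0.0000 1.0000
    outer loop
      vertex 0.000 0.000 24.000
      vertex 24.000 6.000 24.000
      vertex 8.000 6.000 24.000
    endloop
  endfacet
  facet normal 0.0000 0.0000 1.0000
    outer loop
      vertex 0.000 0.000 24.000
      vertex 8.000 6.000 24.000
      vertex 8.000 21.000 24.000
    endloop
  endfacet
  facet normal 0.0000 0.0000 1.0000
    outer loop
      vertex 0.000 0.000 24.000
      vertex 8.000 21.000 24.000
      vertex 0.000 21.000 24.000
    endloop
  endfacet
  facet normal 0.0000 -1.0000 0.0000
    outer loop
      vertex 0.000 0.000 0.000
      vertex 24.000 0.000 0.000
      vertex 24.000 0.000 24.000
    endloop
  endfacet
  facet normal 0.0000 -1.0000 0.0000
    outer loop
      vertex 0.000 0.000 0.000
      vertex 24.000 0.000 24.000
      vertex 0.000 0.000 24.000
    endloop
  endfacet
  facet normal 1.0000 0.0000 0.0000
    outer loop
      vertex 24.000 0.000 0.000
      vertex 24.000 6.000 0.000
      vertex 24.000 6.000 24.000
    endloop
  endfacet
  facet normal 1.0000 0.0000 0.0000
    outer loop
      vertex 24.000 0.000 0.000
      vertex 24.000 6.000 24.000
      vertex 24.000 0.000 24.000
    endloop
  endfacet
  facet normal 0.0000 1.0000 0.0000
    outer loop
      vertex 24.000 6.000 0.000
      vertex 8.000 6.000 0.000
      vertex 8.000 6.000 24.000
    endloop
  endfacet
  facet normal 0.0000 1.0000 0.0000
    outer loop
      vertex 24.000 6.000 0.000
      vertex 8.000 6.000 24.000
      vertex 24.000 6.000 24.000
    endloop
  endfacet
  facet normal 1.0000 0.0000 0.0000
    outer loop
      vertex 8.000 6.000 0.000
      vertex 8.000 21.000 0.000
      vertex 8.000 21.000 24.000
    endloop
  endfacet
  facet normal 1.0000 0.0000 0.0000
    outer loop
      vertex 8.000 6.000 0.000
      vertex 8.000 21.000 24.000
      vertex 8.000 6.000 24.000
    endloop
  endfacet
  facet normal 0.0000 1.0000 0.0000
    outer loop
      vertex 8.000 21.000 0.000
      vertex 0.000 21.000 0.000
      vertex 0.000 21.000 24.000
    endloop
  endfacet
  facet normal 0.0000 1.0000 0.0000
    outer loop
      vertex 8.000 21.000 0.000
      vertex 0.000 21.000 24.000
      vertex 8.000 21.000 24.000
    endloop
  endfacet
  facet normal -1.0000 0.0000 0.0000
    outer loop
      vertex 0.000 21.000 0.000
      vertex 0.000 0.000 0.000
      vertex 0.000 0.000 24.000
    endloop
  endfacet
  facet normal -1.0000 0.0000 0.0000
    outer loop
      vertex 0.000 21.000 0.000
      vertex 0.000 0.000 24.000
      vertex 0.000 21.000 24.000
    endloop
  endfacet
endsolid part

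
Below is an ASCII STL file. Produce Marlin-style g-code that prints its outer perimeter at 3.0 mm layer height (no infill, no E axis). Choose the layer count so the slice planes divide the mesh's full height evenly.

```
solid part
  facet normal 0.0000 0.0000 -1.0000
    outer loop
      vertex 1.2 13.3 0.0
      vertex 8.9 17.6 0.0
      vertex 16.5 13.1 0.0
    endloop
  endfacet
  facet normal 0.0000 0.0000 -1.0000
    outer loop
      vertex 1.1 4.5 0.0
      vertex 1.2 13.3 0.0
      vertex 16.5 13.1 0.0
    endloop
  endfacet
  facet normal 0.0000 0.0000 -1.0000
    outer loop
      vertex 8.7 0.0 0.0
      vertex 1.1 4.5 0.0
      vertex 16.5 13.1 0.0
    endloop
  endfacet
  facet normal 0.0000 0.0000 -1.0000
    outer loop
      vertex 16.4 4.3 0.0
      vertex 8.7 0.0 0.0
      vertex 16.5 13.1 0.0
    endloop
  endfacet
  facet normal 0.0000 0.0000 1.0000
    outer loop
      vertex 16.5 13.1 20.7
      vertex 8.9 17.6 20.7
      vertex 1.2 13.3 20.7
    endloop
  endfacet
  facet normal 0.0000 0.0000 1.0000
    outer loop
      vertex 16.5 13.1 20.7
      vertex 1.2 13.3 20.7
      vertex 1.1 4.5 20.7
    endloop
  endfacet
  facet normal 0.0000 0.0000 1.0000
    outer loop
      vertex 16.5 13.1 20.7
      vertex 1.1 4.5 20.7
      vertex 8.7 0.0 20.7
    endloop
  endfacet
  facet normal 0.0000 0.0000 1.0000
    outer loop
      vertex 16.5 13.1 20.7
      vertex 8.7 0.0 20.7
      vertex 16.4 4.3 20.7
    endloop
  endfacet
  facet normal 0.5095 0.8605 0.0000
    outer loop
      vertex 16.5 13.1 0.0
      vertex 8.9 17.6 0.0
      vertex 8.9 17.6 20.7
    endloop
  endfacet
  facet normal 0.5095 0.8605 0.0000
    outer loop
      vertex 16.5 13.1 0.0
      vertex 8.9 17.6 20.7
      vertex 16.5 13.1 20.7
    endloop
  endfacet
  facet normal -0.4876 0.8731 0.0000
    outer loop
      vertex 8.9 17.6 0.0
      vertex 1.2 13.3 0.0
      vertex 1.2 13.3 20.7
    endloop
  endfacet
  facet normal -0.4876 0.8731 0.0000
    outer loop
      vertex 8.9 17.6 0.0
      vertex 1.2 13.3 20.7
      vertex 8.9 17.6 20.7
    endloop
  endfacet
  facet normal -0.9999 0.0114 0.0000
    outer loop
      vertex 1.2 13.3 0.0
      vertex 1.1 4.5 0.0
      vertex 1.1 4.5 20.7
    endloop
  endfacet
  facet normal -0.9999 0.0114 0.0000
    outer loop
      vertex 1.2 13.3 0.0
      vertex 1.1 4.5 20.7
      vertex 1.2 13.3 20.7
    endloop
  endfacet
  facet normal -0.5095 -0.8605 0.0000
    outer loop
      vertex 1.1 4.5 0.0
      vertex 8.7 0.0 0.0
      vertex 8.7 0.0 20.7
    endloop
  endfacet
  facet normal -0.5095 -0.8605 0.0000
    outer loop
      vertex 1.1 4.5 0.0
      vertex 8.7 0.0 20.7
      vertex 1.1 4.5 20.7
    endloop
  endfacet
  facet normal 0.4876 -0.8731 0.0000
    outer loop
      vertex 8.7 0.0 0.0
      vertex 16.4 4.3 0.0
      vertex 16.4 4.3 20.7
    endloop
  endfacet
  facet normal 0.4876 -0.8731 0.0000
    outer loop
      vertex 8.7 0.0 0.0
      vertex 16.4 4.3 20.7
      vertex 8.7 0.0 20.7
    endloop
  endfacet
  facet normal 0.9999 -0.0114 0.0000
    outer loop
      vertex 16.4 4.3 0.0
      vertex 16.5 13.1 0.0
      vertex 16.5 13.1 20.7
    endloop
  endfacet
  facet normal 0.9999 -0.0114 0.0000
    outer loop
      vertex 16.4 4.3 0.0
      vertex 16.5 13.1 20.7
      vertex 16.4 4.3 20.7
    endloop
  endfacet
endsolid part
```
; perimeter-only toolpath
G21 ; units = mm
G90 ; absolute positioning
G28 ; home
; layer 1
G0 Z3.0
G0 X16.5 Y13.1
G1 X8.9 Y17.6
G1 X1.2 Y13.3
G1 X1.1 Y4.5
G1 X8.7 Y0.0
G1 X16.4 Y4.3
G1 X16.5 Y13.1
; layer 2
G0 Z5.9
G0 X16.5 Y13.1
G1 X8.9 Y17.6
G1 X1.2 Y13.3
G1 X1.1 Y4.5
G1 X8.7 Y0.0
G1 X16.4 Y4.3
G1 X16.5 Y13.1
; layer 3
G0 Z8.9
G0 X16.5 Y13.1
G1 X8.9 Y17.6
G1 X1.2 Y13.3
G1 X1.1 Y4.5
G1 X8.7 Y0.0
G1 X16.4 Y4.3
G1 X16.5 Y13.1
; layer 4
G0 Z11.8
G0 X16.5 Y13.1
G1 X8.9 Y17.6
G1 X1.2 Y13.3
G1 X1.1 Y4.5
G1 X8.7 Y0.0
G1 X16.4 Y4.3
G1 X16.5 Y13.1
; layer 5
G0 Z14.8
G0 X16.5 Y13.1
G1 X8.9 Y17.6
G1 X1.2 Y13.3
G1 X1.1 Y4.5
G1 X8.7 Y0.0
G1 X16.4 Y4.3
G1 X16.5 Y13.1
; layer 6
G0 Z17.7
G0 X16.5 Y13.1
G1 X8.9 Y17.6
G1 X1.2 Y13.3
G1 X1.1 Y4.5
G1 X8.7 Y0.0
G1 X16.4 Y4.3
G1 X16.5 Y13.1
; layer 7
G0 Z20.7
G0 X16.5 Y13.1
G1 X8.9 Y17.6
G1 X1.2 Y13.3
G1 X1.1 Y4.5
G1 X8.7 Y0.0
G1 X16.4 Y4.3
G1 X16.5 Y13.1
M2 ; end

The solid is a regular 6-sided prism (a cylinder approximated with 6 flat sides), circumscribed radius ≈ 8.8 mm, height ≈ 20.7 mm. Slicing at Δz = 3.0 mm — 7 equal slices spanning the solid's height, so layer i sits at z = i·h/7 — gives 7 non-empty perimeters. Each is a 6-segment closed polygon; G0 lifts to the layer z and rapids to the start vertex, then G1 traces the edges.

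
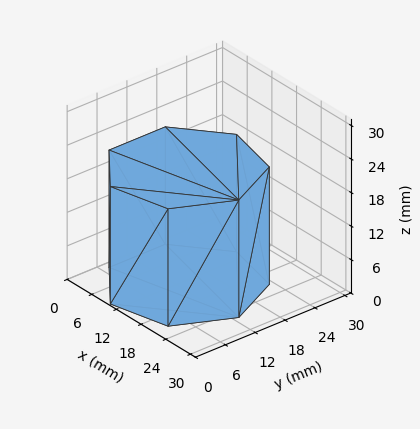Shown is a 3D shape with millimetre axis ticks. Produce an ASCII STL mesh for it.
Reading the render: the shape is a regular 7-sided prism (a cylinder approximated with 7 flat sides), circumscribed radius ≈ 13 mm, height ≈ 21 mm (dimensions read to the nearest mm from the axis ticks). For the STL, each face is triangulated and given an outward normal.

solid part
  facet normal 0.0000 0.0000 -1.0000
    outer loop
      vertex 10.11 25.67 0.00
      vertex 21.11 23.16 0.00
      vertex 26.00 13.00 0.00
    endloop
  endfacet
  facet normal 0.0000 0.0000 -1.0000
    outer loop
      vertex 1.29 18.64 0.00
      vertex 10.11 25.67 0.00
      vertex 26.00 13.00 0.00
    endloop
  endfacet
  facet normal 0.0000 0.0000 -1.0000
    outer loop
      vertex 1.29 7.36 0.00
      vertex 1.29 18.64 0.00
      vertex 26.00 13.00 0.00
    endloop
  endfacet
  facet normal 0.0000 0.0000 -1.0000
    outer loop
      vertex 10.11 0.33 0.00
      vertex 1.29 7.36 0.00
      vertex 26.00 13.00 0.00
    endloop
  endfacet
  facet normal 0.0000 0.0000 -1.0000
    outer loop
      vertex 21.11 2.84 0.00
      vertex 10.11 0.33 0.00
      vertex 26.00 13.00 0.00
    endloop
  endfacet
  facet normal 0.0000 0.0000 1.0000
    outer loop
      vertex 26.00 13.00 21.00
      vertex 21.11 23.16 21.00
      vertex 10.11 25.67 21.00
    endloop
  endfacet
  facet normal 0.0000 0.0000 1.0000
    outer loop
      vertex 26.00 13.00 21.00
      vertex 10.11 25.67 21.00
      vertex 1.29 18.64 21.00
    endloop
  endfacet
  facet normal 0.0000 0.0000 1.0000
    outer loop
      vertex 26.00 13.00 21.00
      vertex 1.29 18.64 21.00
      vertex 1.29 7.36 21.00
    endloop
  endfacet
  facet normal 0.0000 0.0000 1.0000
    outer loop
      vertex 26.00 13.00 21.00
      vertex 1.29 7.36 21.00
      vertex 10.11 0.33 21.00
    endloop
  endfacet
  facet normal 0.0000 0.0000 1.0000
    outer loop
      vertex 26.00 13.00 21.00
      vertex 10.11 0.33 21.00
      vertex 21.11 2.84 21.00
    endloop
  endfacet
  facet normal 0.9011 0.4337 0.0000
    outer loop
      vertex 26.00 13.00 0.00
      vertex 21.11 23.16 0.00
      vertex 21.11 23.16 21.00
    endloop
  endfacet
  facet normal 0.9011 0.4337 0.0000
    outer loop
      vertex 26.00 13.00 0.00
      vertex 21.11 23.16 21.00
      vertex 26.00 13.00 21.00
    endloop
  endfacet
  facet normal 0.2225 0.9749 0.0000
    outer loop
      vertex 21.11 23.16 0.00
      vertex 10.11 25.67 0.00
      vertex 10.11 25.67 21.00
    endloop
  endfacet
  facet normal 0.2225 0.9749 0.0000
    outer loop
      vertex 21.11 23.16 0.00
      vertex 10.11 25.67 21.00
      vertex 21.11 23.16 21.00
    endloop
  endfacet
  facet normal -0.6233 0.7820 0.0000
    outer loop
      vertex 10.11 25.67 0.00
      vertex 1.29 18.64 0.00
      vertex 1.29 18.64 21.00
    endloop
  endfacet
  facet normal -0.6233 0.7820 0.0000
    outer loop
      vertex 10.11 25.67 0.00
      vertex 1.29 18.64 21.00
      vertex 10.11 25.67 21.00
    endloop
  endfacet
  facet normal -1.0000 0.0000 0.0000
    outer loop
      vertex 1.29 18.64 0.00
      vertex 1.29 7.36 0.00
      vertex 1.29 7.36 21.00
    endloop
  endfacet
  facet normal -1.0000 0.0000 0.0000
    outer loop
      vertex 1.29 18.64 0.00
      vertex 1.29 7.36 21.00
      vertex 1.29 18.64 21.00
    endloop
  endfacet
  facet normal -0.6233 -0.7820 0.0000
    outer loop
      vertex 1.29 7.36 0.00
      vertex 10.11 0.33 0.00
      vertex 10.11 0.33 21.00
    endloop
  endfacet
  facet normal -0.6233 -0.7820 0.0000
    outer loop
      vertex 1.29 7.36 0.00
      vertex 10.11 0.33 21.00
      vertex 1.29 7.36 21.00
    endloop
  endfacet
  facet normal 0.2225 -0.9749 0.0000
    outer loop
      vertex 10.11 0.33 0.00
      vertex 21.11 2.84 0.00
      vertex 21.11 2.84 21.00
    endloop
  endfacet
  facet normal 0.2225 -0.9749 0.0000
    outer loop
      vertex 10.11 0.33 0.00
      vertex 21.11 2.84 21.00
      vertex 10.11 0.33 21.00
    endloop
  endfacet
  facet normal 0.9011 -0.4337 0.0000
    outer loop
      vertex 21.11 2.84 0.00
      vertex 26.00 13.00 0.00
      vertex 26.00 13.00 21.00
    endloop
  endfacet
  facet normal 0.9011 -0.4337 0.0000
    outer loop
      vertex 21.11 2.84 0.00
      vertex 26.00 13.00 21.00
      vertex 21.11 2.84 21.00
    endloop
  endfacet
endsolid part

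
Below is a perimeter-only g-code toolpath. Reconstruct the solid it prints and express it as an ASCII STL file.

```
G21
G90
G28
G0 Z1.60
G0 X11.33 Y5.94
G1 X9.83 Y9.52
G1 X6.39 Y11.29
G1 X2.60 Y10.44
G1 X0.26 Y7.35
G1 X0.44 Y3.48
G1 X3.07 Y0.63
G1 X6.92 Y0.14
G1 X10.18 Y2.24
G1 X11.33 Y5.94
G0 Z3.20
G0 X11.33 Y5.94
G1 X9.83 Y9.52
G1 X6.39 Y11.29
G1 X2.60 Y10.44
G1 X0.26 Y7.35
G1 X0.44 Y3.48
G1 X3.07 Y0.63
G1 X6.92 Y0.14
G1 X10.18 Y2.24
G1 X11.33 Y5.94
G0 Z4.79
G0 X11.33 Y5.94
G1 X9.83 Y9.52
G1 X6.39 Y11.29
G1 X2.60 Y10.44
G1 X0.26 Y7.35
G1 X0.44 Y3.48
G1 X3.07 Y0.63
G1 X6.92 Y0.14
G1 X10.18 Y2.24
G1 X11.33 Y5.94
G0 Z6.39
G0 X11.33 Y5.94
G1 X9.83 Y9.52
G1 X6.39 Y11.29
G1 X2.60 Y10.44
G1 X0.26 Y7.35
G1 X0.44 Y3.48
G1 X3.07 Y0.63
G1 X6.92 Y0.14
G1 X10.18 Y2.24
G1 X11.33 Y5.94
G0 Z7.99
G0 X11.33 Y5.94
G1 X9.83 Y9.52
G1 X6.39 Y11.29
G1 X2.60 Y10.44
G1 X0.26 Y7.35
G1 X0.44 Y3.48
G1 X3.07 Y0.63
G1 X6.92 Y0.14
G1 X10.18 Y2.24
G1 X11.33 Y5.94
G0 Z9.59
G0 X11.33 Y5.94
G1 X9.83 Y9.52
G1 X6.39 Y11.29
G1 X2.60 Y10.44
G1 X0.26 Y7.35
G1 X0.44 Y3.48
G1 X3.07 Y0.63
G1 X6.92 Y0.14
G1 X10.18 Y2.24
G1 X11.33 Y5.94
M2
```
solid part
  facet normal 0.0000 0.0000 -1.0000
    outer loop
      vertex 6.39 11.29 0.00
      vertex 9.83 9.52 0.00
      vertex 11.33 5.94 0.00
    endloop
  endfacet
  facet normal 0.0000 0.0000 -1.0000
    outer loop
      vertex 2.60 10.44 0.00
      vertex 6.39 11.29 0.00
      vertex 11.33 5.94 0.00
    endloop
  endfacet
  facet normal 0.0000 0.0000 -1.0000
    outer loop
      vertex 0.26 7.35 0.00
      vertex 2.60 10.44 0.00
      vertex 11.33 5.94 0.00
    endloop
  endfacet
  facet normal 0.0000 0.0000 -1.0000
    outer loop
      vertex 0.44 3.48 0.00
      vertex 0.26 7.35 0.00
      vertex 11.33 5.94 0.00
    endloop
  endfacet
  facet normal 0.0000 0.0000 -1.0000
    outer loop
      vertex 3.07 0.63 0.00
      vertex 0.44 3.48 0.00
      vertex 11.33 5.94 0.00
    endloop
  endfacet
  facet normal 0.0000 0.0000 -1.0000
    outer loop
      vertex 6.92 0.14 0.00
      vertex 3.07 0.63 0.00
      vertex 11.33 5.94 0.00
    endloop
  endfacet
  facet normal 0.0000 0.0000 -1.0000
    outer loop
      vertex 10.18 2.24 0.00
      vertex 6.92 0.14 0.00
      vertex 11.33 5.94 0.00
    endloop
  endfacet
  facet normal 0.0000 0.0000 1.0000
    outer loop
      vertex 11.33 5.94 9.59
      vertex 9.83 9.52 9.59
      vertex 6.39 11.29 9.59
    endloop
  endfacet
  facet normal 0.0000 0.0000 1.0000
    outer loop
      vertex 11.33 5.94 9.59
      vertex 6.39 11.29 9.59
      vertex 2.60 10.44 9.59
    endloop
  endfacet
  facet normal 0.0000 0.0000 1.0000
    outer loop
      vertex 11.33 5.94 9.59
      vertex 2.60 10.44 9.59
      vertex 0.26 7.35 9.59
    endloop
  endfacet
  facet normal 0.0000 0.0000 1.0000
    outer loop
      vertex 11.33 5.94 9.59
      vertex 0.26 7.35 9.59
      vertex 0.44 3.48 9.59
    endloop
  endfacet
  facet normal 0.0000 0.0000 1.0000
    outer loop
      vertex 11.33 5.94 9.59
      vertex 0.44 3.48 9.59
      vertex 3.07 0.63 9.59
    endloop
  endfacet
  facet normal 0.0000 0.0000 1.0000
    outer loop
      vertex 11.33 5.94 9.59
      vertex 3.07 0.63 9.59
      vertex 6.92 0.14 9.59
    endloop
  endfacet
  facet normal 0.0000 0.0000 1.0000
    outer loop
      vertex 11.33 5.94 9.59
      vertex 6.92 0.14 9.59
      vertex 10.18 2.24 9.59
    endloop
  endfacet
  facet normal 0.9223 0.3864 0.0000
    outer loop
      vertex 11.33 5.94 0.00
      vertex 9.83 9.52 0.00
      vertex 9.83 9.52 9.59
    endloop
  endfacet
  facet normal 0.9223 0.3864 0.0000
    outer loop
      vertex 11.33 5.94 0.00
      vertex 9.83 9.52 9.59
      vertex 11.33 5.94 9.59
    endloop
  endfacet
  facet normal 0.4575 0.8892 0.0000
    outer loop
      vertex 9.83 9.52 0.00
      vertex 6.39 11.29 0.00
      vertex 6.39 11.29 9.59
    endloop
  endfacet
  facet normal 0.4575 0.8892 0.0000
    outer loop
      vertex 9.83 9.52 0.00
      vertex 6.39 11.29 9.59
      vertex 9.83 9.52 9.59
    endloop
  endfacet
  facet normal -0.2188 0.9758 0.0000
    outer loop
      vertex 6.39 11.29 0.00
      vertex 2.60 10.44 0.00
      vertex 2.60 10.44 9.59
    endloop
  endfacet
  facet normal -0.2188 0.9758 0.0000
    outer loop
      vertex 6.39 11.29 0.00
      vertex 2.60 10.44 9.59
      vertex 6.39 11.29 9.59
    endloop
  endfacet
  facet normal -0.7972 0.6037 0.0000
    outer loop
      vertex 2.60 10.44 0.00
      vertex 0.26 7.35 0.00
      vertex 0.26 7.35 9.59
    endloop
  endfacet
  facet normal -0.7972 0.6037 0.0000
    outer loop
      vertex 2.60 10.44 0.00
      vertex 0.26 7.35 9.59
      vertex 2.60 10.44 9.59
    endloop
  endfacet
  facet normal -0.9989 -0.0465 0.0000
    outer loop
      vertex 0.26 7.35 0.00
      vertex 0.44 3.48 0.00
      vertex 0.44 3.48 9.59
    endloop
  endfacet
  facet normal -0.9989 -0.0465 0.0000
    outer loop
      vertex 0.26 7.35 0.00
      vertex 0.44 3.48 9.59
      vertex 0.26 7.35 9.59
    endloop
  endfacet
  facet normal -0.7349 -0.6782 0.0000
    outer loop
      vertex 0.44 3.48 0.00
      vertex 3.07 0.63 0.00
      vertex 3.07 0.63 9.59
    endloop
  endfacet
  facet normal -0.7349 -0.6782 0.0000
    outer loop
      vertex 0.44 3.48 0.00
      vertex 3.07 0.63 9.59
      vertex 0.44 3.48 9.59
    endloop
  endfacet
  facet normal -0.1263 -0.9920 0.0000
    outer loop
      vertex 3.07 0.63 0.00
      vertex 6.92 0.14 0.00
      vertex 6.92 0.14 9.59
    endloop
  endfacet
  facet normal -0.1263 -0.9920 0.0000
    outer loop
      vertex 3.07 0.63 0.00
      vertex 6.92 0.14 9.59
      vertex 3.07 0.63 9.59
    endloop
  endfacet
  facet normal 0.5415 -0.8407 0.0000
    outer loop
      vertex 6.92 0.14 0.00
      vertex 10.18 2.24 0.00
      vertex 10.18 2.24 9.59
    endloop
  endfacet
  facet normal 0.5415 -0.8407 0.0000
    outer loop
      vertex 6.92 0.14 0.00
      vertex 10.18 2.24 9.59
      vertex 6.92 0.14 9.59
    endloop
  endfacet
  facet normal 0.9549 -0.2968 0.0000
    outer loop
      vertex 10.18 2.24 0.00
      vertex 11.33 5.94 0.00
      vertex 11.33 5.94 9.59
    endloop
  endfacet
  facet normal 0.9549 -0.2968 0.0000
    outer loop
      vertex 10.18 2.24 0.00
      vertex 11.33 5.94 9.59
      vertex 10.18 2.24 9.59
    endloop
  endfacet
endsolid part

The G0 Z moves step by Δz≈1.60 mm. Every layer's G1 loop is the same polygon, so the solid is a straight extrusion of it from z=0 to z≈9.59. Closing with flat bottom and top caps and triangulating gives 32 facets — a regular 9-sided prism (a cylinder approximated with 9 flat sides), circumscribed radius ≈ 5.67 mm, height ≈ 9.59 mm.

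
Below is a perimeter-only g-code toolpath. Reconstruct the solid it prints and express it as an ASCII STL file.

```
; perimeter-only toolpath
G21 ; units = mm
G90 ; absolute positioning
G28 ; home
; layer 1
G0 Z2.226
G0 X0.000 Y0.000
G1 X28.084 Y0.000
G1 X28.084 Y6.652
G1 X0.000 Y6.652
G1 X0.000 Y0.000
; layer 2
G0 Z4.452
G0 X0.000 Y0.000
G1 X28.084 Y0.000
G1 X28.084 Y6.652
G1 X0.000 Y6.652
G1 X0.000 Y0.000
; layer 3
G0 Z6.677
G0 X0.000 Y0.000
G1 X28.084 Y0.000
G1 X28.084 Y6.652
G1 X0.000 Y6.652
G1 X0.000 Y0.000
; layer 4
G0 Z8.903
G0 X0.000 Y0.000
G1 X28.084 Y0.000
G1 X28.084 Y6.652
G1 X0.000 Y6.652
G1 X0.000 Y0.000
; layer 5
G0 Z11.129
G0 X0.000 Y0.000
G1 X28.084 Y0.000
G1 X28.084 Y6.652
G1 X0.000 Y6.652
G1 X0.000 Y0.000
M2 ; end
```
solid part
  facet normal 0.0000 0.0000 -1.0000
    outer loop
      vertex 28.084 6.652 0.000
      vertex 28.084 0.000 0.000
      vertex 0.000 0.000 0.000
    endloop
  endfacet
  facet normal 0.0000 0.0000 -1.0000
    outer loop
      vertex 0.000 6.652 0.000
      vertex 28.084 6.652 0.000
      vertex 0.000 0.000 0.000
    endloop
  endfacet
  facet normal 0.0000 0.0000 1.0000
    outer loop
      vertex 0.000 0.000 11.129
      vertex 28.084 0.000 11.129
      vertex 28.084 6.652 11.129
    endloop
  endfacet
  facet normal 0.0000 0.0000 1.0000
    outer loop
      vertex 0.000 0.000 11.129
      vertex 28.084 6.652 11.129
      vertex 0.000 6.652 11.129
    endloop
  endfacet
  facet normal 0.0000 -1.0000 0.0000
    outer loop
      vertex 0.000 0.000 0.000
      vertex 28.084 0.000 0.000
      vertex 28.084 0.000 11.129
    endloop
  endfacet
  facet normal 0.0000 -1.0000 0.0000
    outer loop
      vertex 0.000 0.000 0.000
      vertex 28.084 0.000 11.129
      vertex 0.000 0.000 11.129
    endloop
  endfacet
  facet normal 0.0000 1.0000 0.0000
    outer loop
      vertex 28.084 6.652 11.129
      vertex 28.084 6.652 0.000
      vertex 0.000 6.652 0.000
    endloop
  endfacet
  facet normal 0.0000 1.0000 0.0000
    outer loop
      vertex 0.000 6.652 11.129
      vertex 28.084 6.652 11.129
      vertex 0.000 6.652 0.000
    endloop
  endfacet
  facet normal -1.0000 0.0000 0.0000
    outer loop
      vertex 0.000 6.652 11.129
      vertex 0.000 6.652 0.000
      vertex 0.000 0.000 0.000
    endloop
  endfacet
  facet normal -1.0000 0.0000 0.0000
    outer loop
      vertex 0.000 0.000 11.129
      vertex 0.000 6.652 11.129
      vertex 0.000 0.000 0.000
    endloop
  endfacet
  facet normal 1.0000 0.0000 0.0000
    outer loop
      vertex 28.084 0.000 0.000
      vertex 28.084 6.652 0.000
      vertex 28.084 6.652 11.129
    endloop
  endfacet
  facet normal 1.0000 0.0000 0.0000
    outer loop
      vertex 28.084 0.000 0.000
      vertex 28.084 6.652 11.129
      vertex 28.084 0.000 11.129
    endloop
  endfacet
endsolid part

The G0 Z moves step by Δz≈2.226 mm. Every layer's G1 loop is the same polygon, so the solid is a straight extrusion of it from z=0 to z≈11.1. Closing with flat bottom and top caps and triangulating gives 12 facets — a rectangular box, roughly 28.1 × 6.65 mm footprint and 11.1 mm tall.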